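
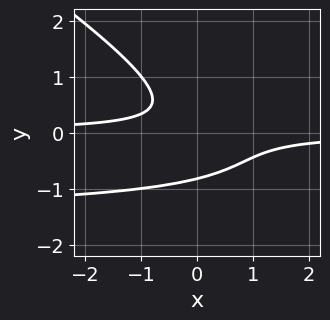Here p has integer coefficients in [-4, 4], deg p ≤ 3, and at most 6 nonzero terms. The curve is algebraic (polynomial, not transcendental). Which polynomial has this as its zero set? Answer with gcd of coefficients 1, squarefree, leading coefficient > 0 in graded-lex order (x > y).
2*x*y^2 + 3*y^3 + 3*x*y + y^2 + 1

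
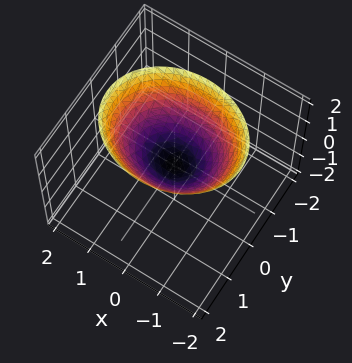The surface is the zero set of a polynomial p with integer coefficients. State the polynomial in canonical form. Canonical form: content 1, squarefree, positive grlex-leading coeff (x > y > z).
2*x^2 + 3*y^2 - 3*z

1. Degree: a paraboloid; a quadric, so deg p = 2.
2. Symmetries: it's symmetric under x → −x, forcing even powers of x; the y ↦ −y reflection is a symmetry, so y appears only in even powers.
3. Against the integer gridlines: one z-axis crossing is at z = 0; one y-axis crossing is at y = 0; one x-axis crossing is at x = 0.
4. Together with the visible shape, these determine p as stated.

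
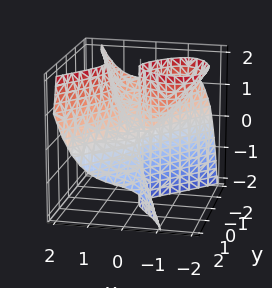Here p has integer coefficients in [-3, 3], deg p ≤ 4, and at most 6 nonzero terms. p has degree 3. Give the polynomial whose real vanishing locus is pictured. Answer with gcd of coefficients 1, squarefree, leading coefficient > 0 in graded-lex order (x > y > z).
2*x^3 + x^2*z - y^3 - 2*y^2*z - 2*x*z

1. The degree is 3 — no degree-2 surface has this shape.
2. Checking where it meets the axes: every point of the z-axis in the box is on the surface; it crosses the y-axis at the gridline y = 0; one x-axis crossing is at x = 0.
3. Solving for integer coefficients yields p as stated.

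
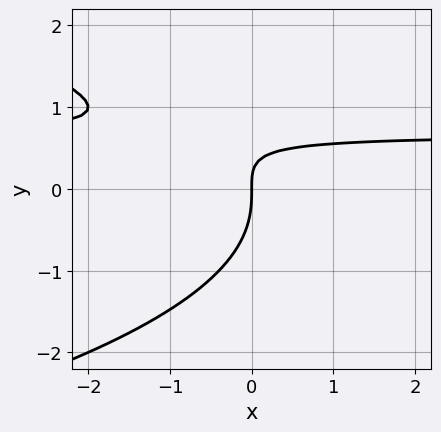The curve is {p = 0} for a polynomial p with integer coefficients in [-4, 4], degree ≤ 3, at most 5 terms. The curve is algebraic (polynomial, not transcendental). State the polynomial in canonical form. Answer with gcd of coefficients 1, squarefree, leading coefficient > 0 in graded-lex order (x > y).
2*y^3 + 3*x*y - 2*x

First, degree: a generic line meets the curve in up to 3 points, so deg p = 3.
Then, against the integer gridlines: it crosses the x-axis at the gridline x = 0; it meets the y-axis at y = 0 (among the integer gridlines).
Finally, matching integer coefficients to the picture gives p.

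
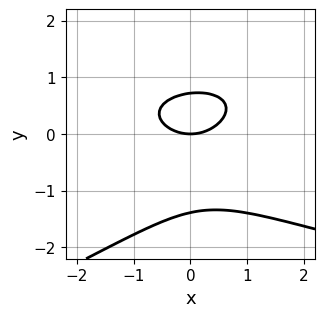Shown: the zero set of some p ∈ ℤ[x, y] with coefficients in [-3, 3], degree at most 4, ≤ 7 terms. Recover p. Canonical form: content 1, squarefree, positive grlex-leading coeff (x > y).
x*y^2 - 3*y^3 - 2*x^2 - 2*y^2 + 3*y

1. The degree is 3 — the shape is more complex than any degree-2 curve.
2. From the axis intercepts and sections: it crosses the x-axis at the gridline x = 0; one y-axis crossing is at y = 0.
3. These observations pin down the coefficients.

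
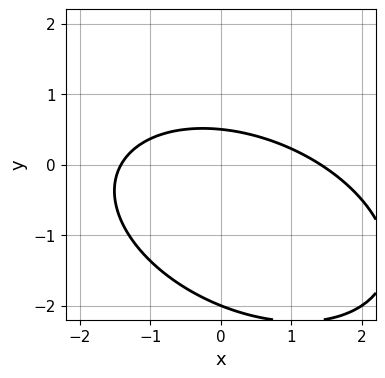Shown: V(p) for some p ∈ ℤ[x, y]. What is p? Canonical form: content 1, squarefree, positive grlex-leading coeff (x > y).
First, deg p = 2. No degree-1 curve has this shape.
Then, checking where it meets the axes: it crosses the y-axis at the gridline y = -2.
Finally, together with the visible shape, these determine p as stated.

x^2 + x*y + 2*y^2 + 3*y - 2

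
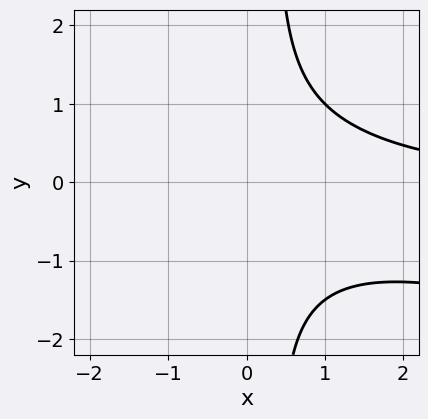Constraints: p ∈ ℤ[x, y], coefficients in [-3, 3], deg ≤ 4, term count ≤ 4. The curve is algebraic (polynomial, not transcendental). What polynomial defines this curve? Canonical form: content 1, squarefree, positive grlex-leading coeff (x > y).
x^2*y + 3*x*y^2 - y^2 - 3

(a) Degree: no degree-2 curve has this shape, so deg p = 3.
(b) Reading off the gridlines: it misses every integer gridline on the x-axis; no y-intercept at any integer in the box.
(c) Together with the visible shape, these determine p as stated.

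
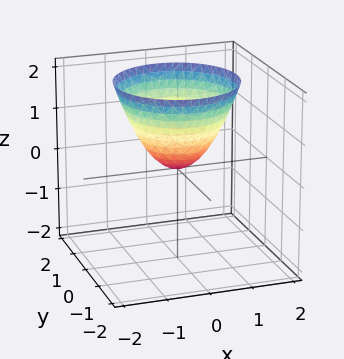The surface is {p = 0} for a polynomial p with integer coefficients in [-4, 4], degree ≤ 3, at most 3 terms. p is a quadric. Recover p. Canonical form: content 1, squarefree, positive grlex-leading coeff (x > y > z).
x^2 + y^2 - z

(a) Degree: a single bowl opening along one axis; a quadric, so deg p = 2.
(b) Symmetry: the z-axis is an axis of rotation, so x and y enter only as x² + y².
(c) Reading off the gridlines: it crosses the x-axis at the gridline x = 0; a circular section at z = 1 has radius exactly 1.
(d) Together with the visible shape, these determine p as stated.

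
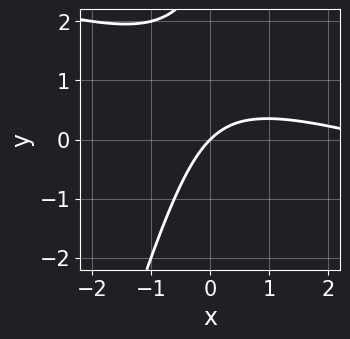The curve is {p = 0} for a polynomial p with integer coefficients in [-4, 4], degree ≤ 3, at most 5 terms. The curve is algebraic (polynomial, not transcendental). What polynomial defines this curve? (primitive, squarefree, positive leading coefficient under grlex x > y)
x^2 + 3*x*y - y^2 - 3*x + 3*y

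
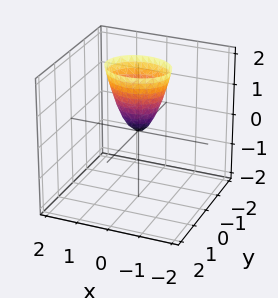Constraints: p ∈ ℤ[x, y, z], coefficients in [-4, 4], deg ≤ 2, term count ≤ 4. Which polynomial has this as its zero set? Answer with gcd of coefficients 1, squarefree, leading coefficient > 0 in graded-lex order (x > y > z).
2*x^2 + 3*y^2 - z

1. Degree: a paraboloid; a quadric, so deg p = 2.
2. Symmetries: it's symmetric under x → −x, forcing even powers of x; the y ↦ −y reflection is a symmetry, so y appears only in even powers.
3. From the axis intercepts and sections: it crosses the y-axis at the gridline y = 0; it crosses the x-axis at the gridline x = 0.
4. Putting this together gives p.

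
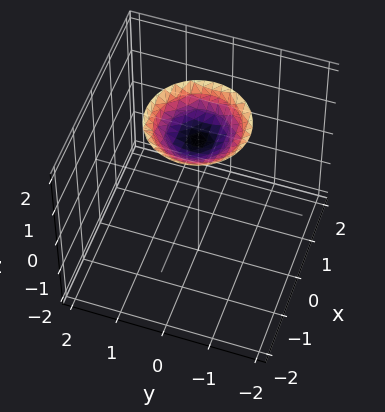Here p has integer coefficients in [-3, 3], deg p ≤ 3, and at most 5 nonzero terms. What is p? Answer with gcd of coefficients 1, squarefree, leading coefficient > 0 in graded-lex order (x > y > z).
(a) The degree is 2 — no degree-1 surface has this shape.
(b) Symmetry: every cross-section ⟂ z is a circle, so x, y appear only via x² + y².
(c) From the visible intercepts: the surface avoids every integer y-axis point in the box; a circular section at z = 2 has radius exactly 1; it misses every integer gridline on the x-axis.
(d) Matching integer coefficients to the picture gives p.

x^2 + y^2 - 2*z + 3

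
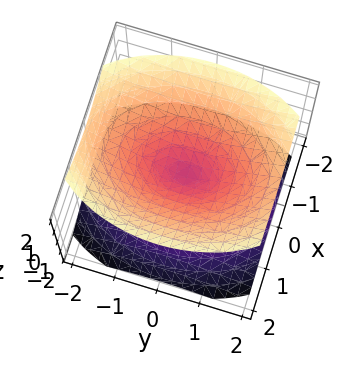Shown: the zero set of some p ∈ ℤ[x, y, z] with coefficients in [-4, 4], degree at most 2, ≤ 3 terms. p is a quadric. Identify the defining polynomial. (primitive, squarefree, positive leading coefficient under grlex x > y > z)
2*x^2 + y^2 - 2*z^2

1. There are 2 components.
2. The degree is 2 — a double cone through the origin; a quadric.
3. Symmetries: it's symmetric under z → −z, forcing even powers of z; it's symmetric under y → −y, forcing even powers of y; mirror symmetry x ↦ −x ⇒ only even powers of x.
4. Against the integer gridlines: it crosses the x-axis at the gridline x = 0; it crosses the y-axis at the gridline y = 0; it meets the z-axis at z = 0 (among the integer gridlines).
5. Fitting integer coefficients to these (and the overall shape) gives p.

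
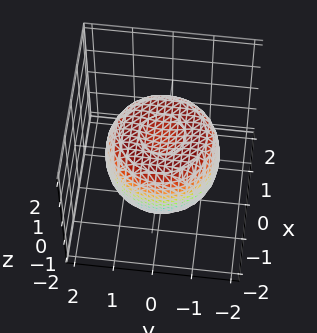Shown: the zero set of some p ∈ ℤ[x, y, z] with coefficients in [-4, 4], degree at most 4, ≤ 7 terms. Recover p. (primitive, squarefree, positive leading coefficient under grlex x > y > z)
2*x^4 + 4*x^2*y^2 + 2*y^4 - 3*x^2 - 3*y^2 + 3*z^2 - 2

1. Degree: the shape is more complex than any degree-3 surface, so deg p = 4.
2. By symmetry, every cross-section ⟂ z is a circle, so x, y appear only via x² + y².
3. Checking where it meets the axes: a circular section at z = -1 has radius between 0 and 1.
4. Together with the visible shape, these determine p as stated.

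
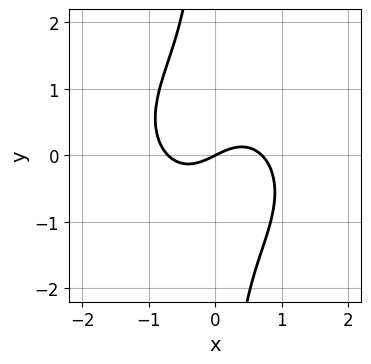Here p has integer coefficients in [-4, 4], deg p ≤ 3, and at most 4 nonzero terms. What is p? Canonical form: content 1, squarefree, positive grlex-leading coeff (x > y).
1. deg p = 3. A generic line meets the curve in up to 3 points.
2. Reading off the gridlines: it crosses the x-axis at the gridline x = 0; it crosses the y-axis at the gridline y = 0.
3. Assembling these constraints gives the stated polynomial.

2*x^3 + 2*x*y^2 - x + 2*y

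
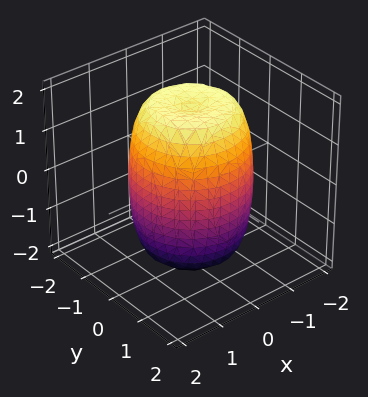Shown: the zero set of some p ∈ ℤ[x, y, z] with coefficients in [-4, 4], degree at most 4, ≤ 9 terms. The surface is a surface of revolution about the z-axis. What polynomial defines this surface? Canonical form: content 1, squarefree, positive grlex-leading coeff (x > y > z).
1. deg p = 4. No degree-3 surface has this shape.
2. Symmetries: rotational symmetry about the z-axis ⇒ p depends on x, y only through x² + y².
3. Checking where it meets the axes: a circular section at z = 1 has radius between 1 and 2.
4. Together with the visible shape, these determine p as stated.

2*x^4 + 4*x^2*y^2 + 2*y^4 - 2*x^2 - 2*y^2 + z^2 - 3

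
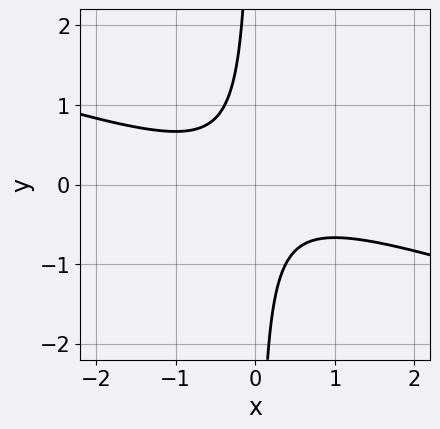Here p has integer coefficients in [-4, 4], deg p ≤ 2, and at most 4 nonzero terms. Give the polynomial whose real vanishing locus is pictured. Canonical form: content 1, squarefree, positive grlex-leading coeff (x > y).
First, degree: a generic line meets the curve in up to 2 points, so deg p = 2.
Then, from the visible intercepts: no y-intercept at any integer in the box; it misses every integer gridline on the x-axis.
Finally, together with the visible shape, these determine p as stated.

x^2 + 3*x*y + 1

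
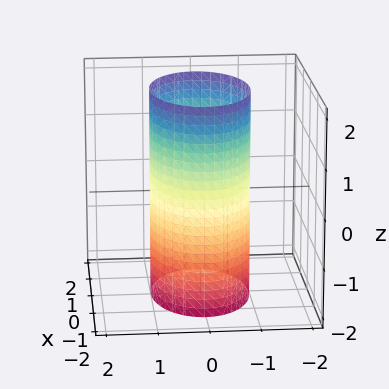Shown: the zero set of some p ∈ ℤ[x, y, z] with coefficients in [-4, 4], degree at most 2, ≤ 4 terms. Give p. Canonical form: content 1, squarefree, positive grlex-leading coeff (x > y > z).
(a) The degree is 2 — constant cross-section along one axis; a quadric.
(b) Symmetries: the z ↦ −z reflection is a symmetry, so z appears only in even powers; it's symmetric under y → −y, forcing even powers of y; the x ↦ −x reflection is a symmetry, so x appears only in even powers.
(c) Reading off the gridlines: the surface avoids every integer z-axis point in the box; among the integer gridlines, it crosses the y-axis at y ∈ {-1, 1}.
(d) The integer polynomial consistent with all of this is the stated p.

x^2 + 2*y^2 - 2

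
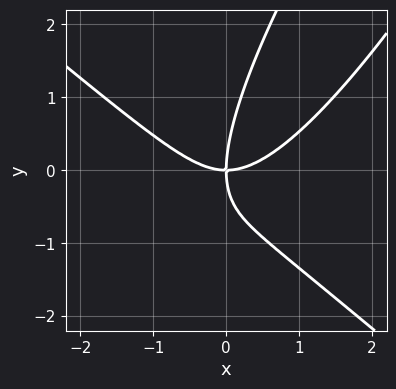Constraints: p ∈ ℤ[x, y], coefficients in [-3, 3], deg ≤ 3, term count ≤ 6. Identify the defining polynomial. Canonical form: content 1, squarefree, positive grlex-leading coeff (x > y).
The degree is 3 — the shape is more complex than any degree-2 curve.
Checking where it meets the axes: it crosses the x-axis at the gridline x = 0; one y-axis crossing is at y = 0.
These observations pin down the coefficients.

2*x^3 - 2*x*y^2 + y^3 - 3*x*y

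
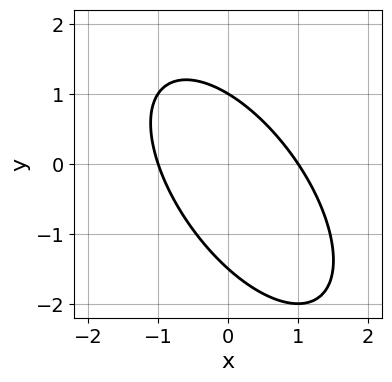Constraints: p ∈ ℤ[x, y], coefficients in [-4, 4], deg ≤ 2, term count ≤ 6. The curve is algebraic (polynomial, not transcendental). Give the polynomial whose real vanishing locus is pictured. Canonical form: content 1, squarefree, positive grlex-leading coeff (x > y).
(a) deg p = 2. No degree-1 curve has this shape.
(b) Observable constraints: one y-axis crossing is at y = 1; the x-axis gridline crossings are at x ∈ {-1, 1}.
(c) These observations pin down the coefficients.

3*x^2 + 3*x*y + 2*y^2 + y - 3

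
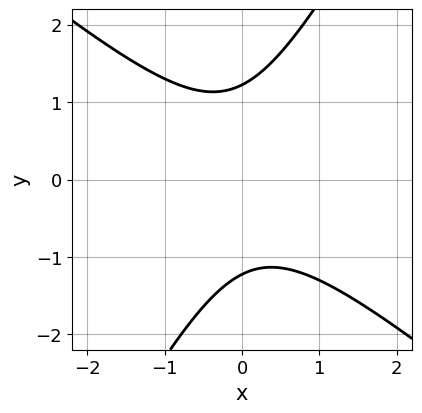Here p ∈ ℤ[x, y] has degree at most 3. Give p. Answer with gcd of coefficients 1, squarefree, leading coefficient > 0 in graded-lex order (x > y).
3*x^2 + 2*x*y - 2*y^2 + 3

1. Degree: no degree-1 curve has this shape, so deg p = 2.
2. Observable constraints: the curve avoids every integer x-axis point in the box.
3. Together with the visible shape, these determine p as stated.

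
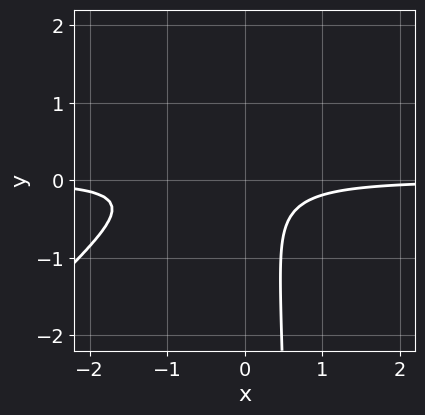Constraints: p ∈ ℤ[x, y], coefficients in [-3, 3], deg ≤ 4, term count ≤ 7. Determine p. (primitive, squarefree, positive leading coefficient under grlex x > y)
3*x^2*y - 3*x*y^2 + 2*x*y + 2*y^2 + 1

First, degree: no degree-2 curve has this shape, so deg p = 3.
Then, from the axis intercepts and sections: the curve avoids every integer x-axis point in the box; no y-intercept at any integer in the box.
Finally, these observations pin down the coefficients.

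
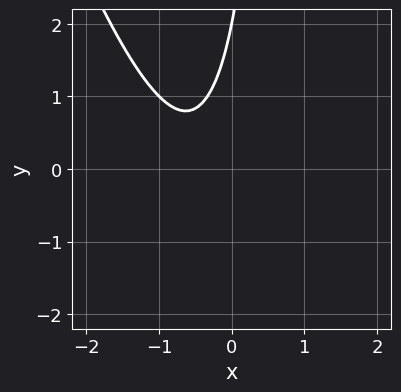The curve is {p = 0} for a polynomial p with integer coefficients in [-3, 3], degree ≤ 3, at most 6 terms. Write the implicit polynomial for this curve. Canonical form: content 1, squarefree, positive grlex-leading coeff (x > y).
3*x^2 + x*y + 3*x - y + 2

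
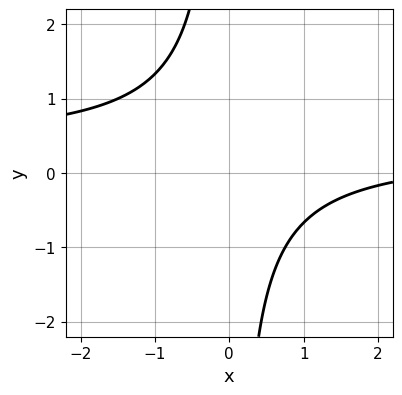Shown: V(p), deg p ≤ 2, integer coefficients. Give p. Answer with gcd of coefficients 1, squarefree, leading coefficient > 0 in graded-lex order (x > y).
1. Degree: a generic line meets the curve in up to 2 points, so deg p = 2.
2. From the visible intercepts: no y-intercept at any integer in the box; it misses every integer gridline on the x-axis.
3. Assembling these constraints gives the stated polynomial.

3*x*y - x + 3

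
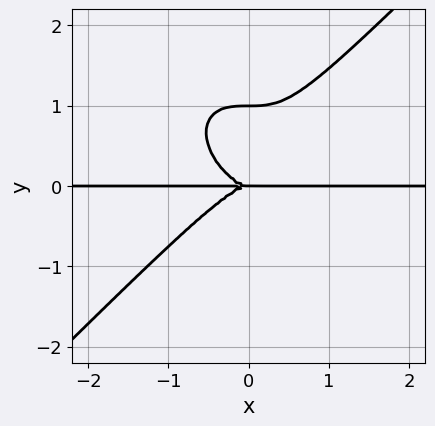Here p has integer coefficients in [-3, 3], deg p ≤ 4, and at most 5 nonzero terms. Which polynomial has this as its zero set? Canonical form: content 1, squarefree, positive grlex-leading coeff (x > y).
x^3*y - y^4 + y^3

1. The degree is 4 — no degree-3 curve has this shape.
2. Reading off the gridlines: among the integer gridlines, it crosses the y-axis at y ∈ {0, 1}; the visible x-axis segment lies entirely on the curve.
3. The integer polynomial consistent with all of this is the stated p.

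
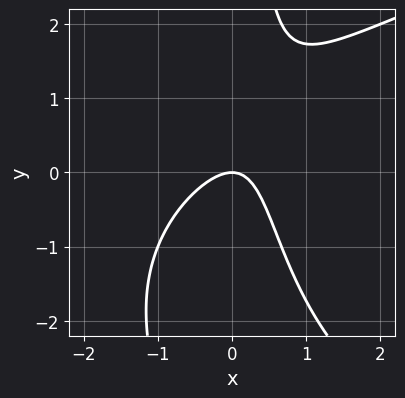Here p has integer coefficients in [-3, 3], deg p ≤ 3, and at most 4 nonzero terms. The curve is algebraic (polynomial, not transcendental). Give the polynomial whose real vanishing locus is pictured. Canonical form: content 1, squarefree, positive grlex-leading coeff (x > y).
Degree: the shape is more complex than any degree-2 curve, so deg p = 3.
Observable constraints: one y-axis crossing is at y = 0; it meets the x-axis at x = 0 (among the integer gridlines).
Putting this together gives p.

x*y^2 - 3*x^2 + 2*x*y - 2*y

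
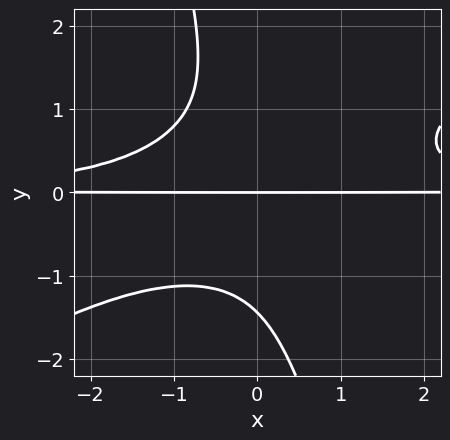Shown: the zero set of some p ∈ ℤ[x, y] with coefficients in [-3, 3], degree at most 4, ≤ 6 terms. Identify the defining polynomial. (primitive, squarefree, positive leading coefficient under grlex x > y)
First, the degree is 4 — the shape is more complex than any degree-3 curve.
Then, observable constraints: it meets the y-axis at y = 0 (among the integer gridlines); every point of the x-axis in the box is on the curve.
Finally, solving for integer coefficients yields p as stated.

2*x^2*y^2 - 3*x*y^3 - y^4 - 3*y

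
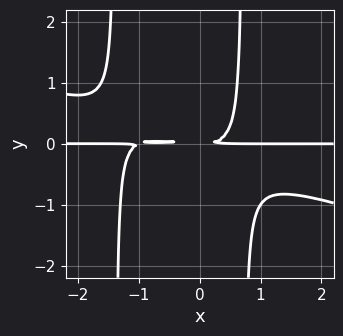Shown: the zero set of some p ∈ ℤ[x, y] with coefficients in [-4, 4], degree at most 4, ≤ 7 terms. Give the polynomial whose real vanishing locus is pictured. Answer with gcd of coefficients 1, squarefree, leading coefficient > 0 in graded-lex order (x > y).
x^3*y + 3*x^2*y^2 + x^2*y + 2*x*y^2 - 3*y^2

The degree is 4 — no degree-3 curve has this shape.
From the visible intercepts: the visible x-axis segment lies entirely on the curve.
Matching integer coefficients to the picture gives p.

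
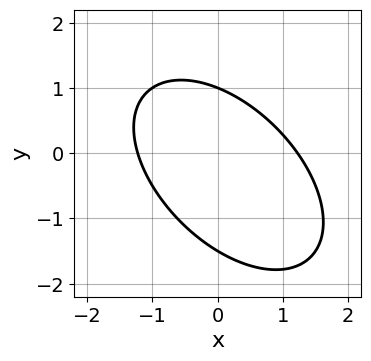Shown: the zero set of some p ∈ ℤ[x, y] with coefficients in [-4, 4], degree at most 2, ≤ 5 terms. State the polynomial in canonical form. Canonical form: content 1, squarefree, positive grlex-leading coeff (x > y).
2*x^2 + 2*x*y + 2*y^2 + y - 3

Degree: a generic line meets the curve in up to 2 points, so deg p = 2.
From the visible intercepts: it meets the y-axis at y = 1 (among the integer gridlines).
Fitting integer coefficients to these (and the overall shape) gives p.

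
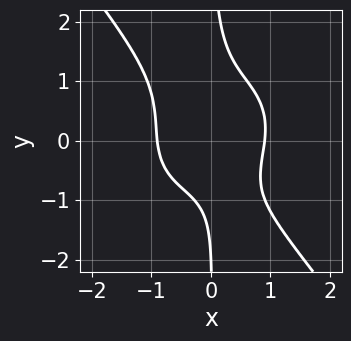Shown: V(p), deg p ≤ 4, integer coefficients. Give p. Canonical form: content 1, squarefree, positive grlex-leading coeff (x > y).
1. Degree: no degree-3 curve has this shape, so deg p = 4.
2. From the visible intercepts: it meets the y-axis at y = -2 (among the integer gridlines).
3. Solving for integer coefficients yields p as stated.

3*x^4 + 2*x^2*y^2 + 3*x*y^3 - y - 2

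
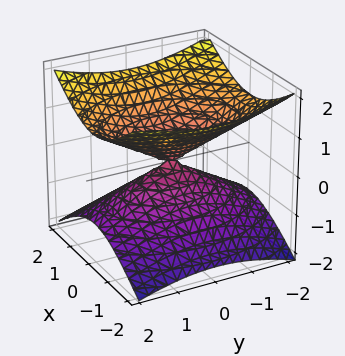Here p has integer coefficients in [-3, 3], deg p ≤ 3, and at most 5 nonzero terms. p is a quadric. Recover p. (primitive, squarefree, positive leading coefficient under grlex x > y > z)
2*x^2 + y^2 - 3*z^2

1. The degree is 2 — a double cone through the origin; a quadric.
2. Symmetries: it's symmetric under z → −z, forcing even powers of z; the x ↦ −x reflection is a symmetry, so x appears only in even powers; it's symmetric under y → −y, forcing even powers of y.
3. Against the integer gridlines: one z-axis crossing is at z = 0; one y-axis crossing is at y = 0.
4. The integer polynomial consistent with all of this is the stated p.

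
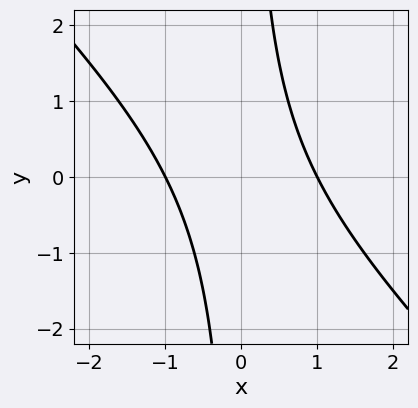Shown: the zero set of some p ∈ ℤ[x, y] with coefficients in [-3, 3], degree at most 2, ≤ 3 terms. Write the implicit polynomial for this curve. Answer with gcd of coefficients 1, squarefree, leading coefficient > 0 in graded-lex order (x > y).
1. The degree is 2 — no degree-1 curve has this shape.
2. Checking where it meets the axes: the x-axis gridline crossings are at x ∈ {-1, 1}; the curve avoids every integer y-axis point in the box.
3. Assembling these constraints gives the stated polynomial.

x^2 + x*y - 1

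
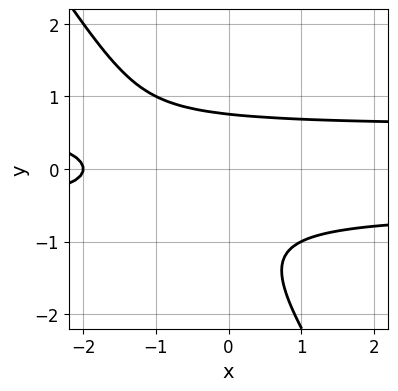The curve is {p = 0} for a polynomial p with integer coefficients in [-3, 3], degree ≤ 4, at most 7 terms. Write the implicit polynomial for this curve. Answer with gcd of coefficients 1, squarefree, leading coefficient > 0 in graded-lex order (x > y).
(a) The degree is 3 — the shape is more complex than any degree-2 curve.
(b) Reading off the gridlines: it crosses the x-axis at the gridline x = -2.
(c) Putting this together gives p.

3*x*y^2 + 2*y^3 + 2*y^2 - x - 2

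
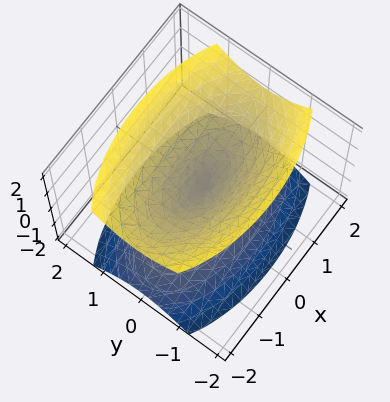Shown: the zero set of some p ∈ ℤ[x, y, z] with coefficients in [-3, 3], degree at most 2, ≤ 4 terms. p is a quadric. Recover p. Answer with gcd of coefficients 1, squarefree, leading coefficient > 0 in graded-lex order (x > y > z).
x^2 + 3*y^2 - 2*z^2

1. I count 2 distinct pieces.
2. Degree: two nappes meeting at a single point; a quadric, so deg p = 2.
3. Symmetries: it's symmetric under z → −z, forcing even powers of z; the y ↦ −y reflection is a symmetry, so y appears only in even powers; mirror symmetry x ↦ −x ⇒ only even powers of x.
4. Checking where it meets the axes: it meets the y-axis at y = 0 (among the integer gridlines); one x-axis crossing is at x = 0; it meets the z-axis at z = 0 (among the integer gridlines).
5. Matching integer coefficients to the picture gives p.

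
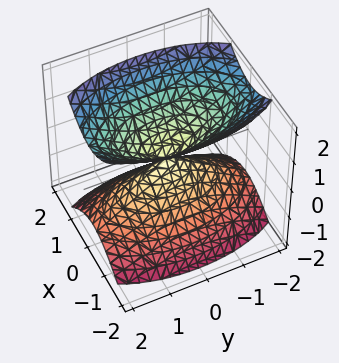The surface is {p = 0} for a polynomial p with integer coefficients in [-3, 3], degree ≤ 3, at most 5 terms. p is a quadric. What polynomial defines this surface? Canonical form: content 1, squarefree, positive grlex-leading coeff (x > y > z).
3*x^2 + y^2 - 2*z^2

First, I count 2 distinct pieces. They look like related sheets of one shape, so recover p as a whole.
Next, degree: two nappes meeting at a single point; a quadric, so deg p = 2.
Next, symmetries: the x ↦ −x reflection is a symmetry, so x appears only in even powers; mirror symmetry z ↦ −z ⇒ only even powers of z; mirror symmetry y ↦ −y ⇒ only even powers of y.
Next, checking where it meets the axes: one x-axis crossing is at x = 0; it meets the y-axis at y = 0 (among the integer gridlines); it crosses the z-axis at the gridline z = 0.
Finally, assembling these constraints gives the stated polynomial.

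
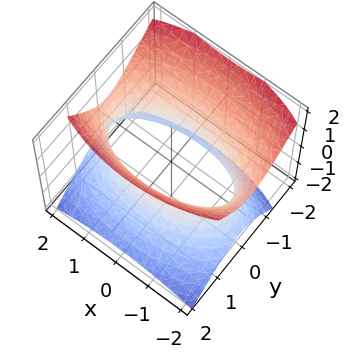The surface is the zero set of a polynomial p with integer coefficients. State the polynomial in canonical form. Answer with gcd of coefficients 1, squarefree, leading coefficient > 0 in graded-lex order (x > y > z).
x^2 + 3*y^2 + y*z - 2*z^2 - 3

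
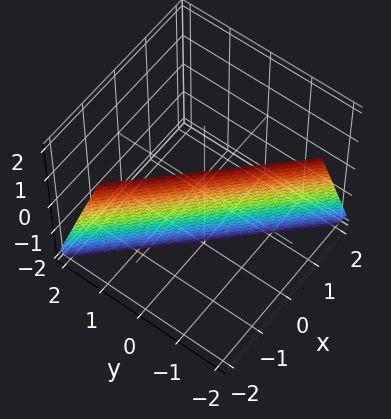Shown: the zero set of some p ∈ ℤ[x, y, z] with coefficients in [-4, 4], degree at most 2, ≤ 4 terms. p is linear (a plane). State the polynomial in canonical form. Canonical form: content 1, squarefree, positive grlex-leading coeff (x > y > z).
(a) Degree: the surface is flat (a plane), so deg p = 1.
(b) From the visible intercepts: one z-axis crossing is at z = -2.
(c) The integer polynomial consistent with all of this is the stated p.

3*x + 3*y + z + 2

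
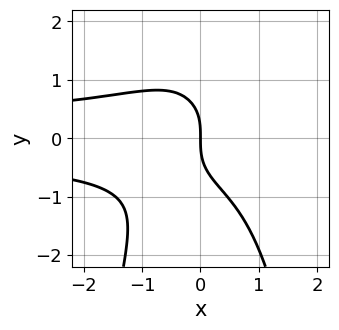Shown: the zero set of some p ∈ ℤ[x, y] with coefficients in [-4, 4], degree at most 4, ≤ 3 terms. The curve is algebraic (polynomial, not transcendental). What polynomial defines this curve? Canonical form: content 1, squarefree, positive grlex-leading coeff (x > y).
3*x^2*y^2 + 2*y^3 + 3*x

1. deg p = 4. The shape is more complex than any degree-3 curve.
2. Observable constraints: one x-axis crossing is at x = 0; one y-axis crossing is at y = 0.
3. Putting this together gives p.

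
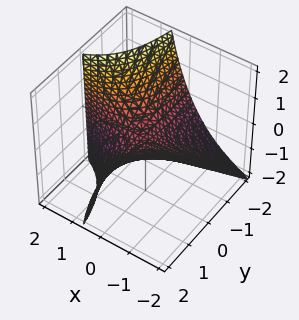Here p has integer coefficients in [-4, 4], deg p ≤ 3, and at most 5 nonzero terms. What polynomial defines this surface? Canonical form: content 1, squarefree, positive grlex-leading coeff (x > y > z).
2*x*y - x*z + 2*z

deg p = 2. No degree-1 surface has this shape.
Checking where it meets the axes: every point of the y-axis in the box is on the surface; the visible x-axis segment lies entirely on the surface.
The integer polynomial consistent with all of this is the stated p.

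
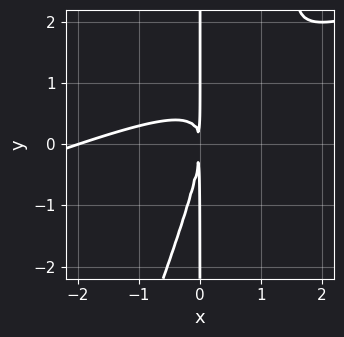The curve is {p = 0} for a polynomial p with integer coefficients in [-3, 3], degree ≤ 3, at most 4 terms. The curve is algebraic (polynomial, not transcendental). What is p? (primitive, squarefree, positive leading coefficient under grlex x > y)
x^3 - 3*x^2*y + x*y^2 + 2*x^2

(a) deg p = 3.
(b) From the visible intercepts: it meets the x-axis at x = -2 (among the integer gridlines); every point of the y-axis in the box is on the curve.
(c) Solving for integer coefficients yields p as stated.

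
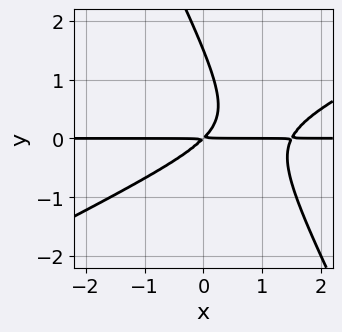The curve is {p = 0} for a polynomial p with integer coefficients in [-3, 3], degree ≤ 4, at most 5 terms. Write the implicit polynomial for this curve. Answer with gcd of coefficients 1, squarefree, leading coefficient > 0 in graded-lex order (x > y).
First, the degree is 3 — no degree-2 curve has this shape.
Next, reading off the gridlines: every point of the x-axis in the box is on the curve.
Finally, solving for integer coefficients yields p as stated.

2*x^2*y - 3*x*y^2 - 2*y^3 - 3*x*y + 3*y^2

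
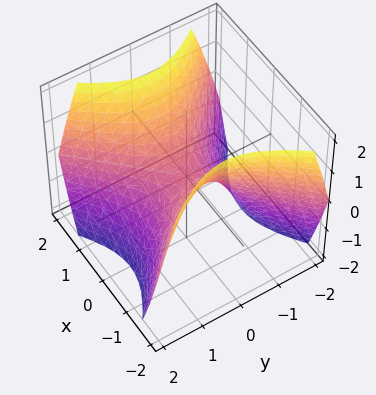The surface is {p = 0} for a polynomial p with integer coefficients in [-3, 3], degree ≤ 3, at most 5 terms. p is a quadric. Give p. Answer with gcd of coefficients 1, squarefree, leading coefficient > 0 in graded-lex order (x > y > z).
x^2 - y^2 - z

1. deg p = 2. A saddle surface; a quadric.
2. Symmetries: the y ↦ −y reflection is a symmetry, so y appears only in even powers; the x ↦ −x reflection is a symmetry, so x appears only in even powers.
3. Observable constraints: one y-axis crossing is at y = 0; one z-axis crossing is at z = 0; it crosses the x-axis at the gridline x = 0.
4. Assembling these constraints gives the stated polynomial.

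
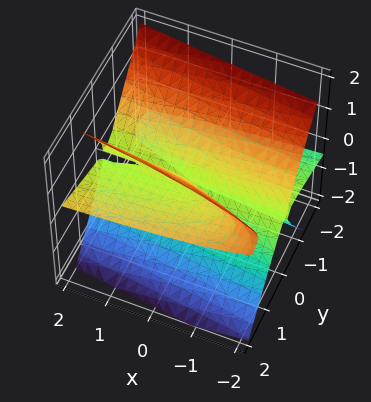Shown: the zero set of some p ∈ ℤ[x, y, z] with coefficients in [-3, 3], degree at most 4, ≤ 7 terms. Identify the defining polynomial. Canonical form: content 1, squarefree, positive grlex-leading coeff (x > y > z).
I count 2 distinct pieces. Treating them together as one polynomial.
The degree is 3 — a generic line meets the surface in up to 3 points.
From the visible intercepts: the visible x-axis segment lies entirely on the surface; one z-axis crossing is at z = 0.
Assembling these constraints gives the stated polynomial.

x*y*z - y^3 + 3*y^2*z + y*z^2 - 2*z^3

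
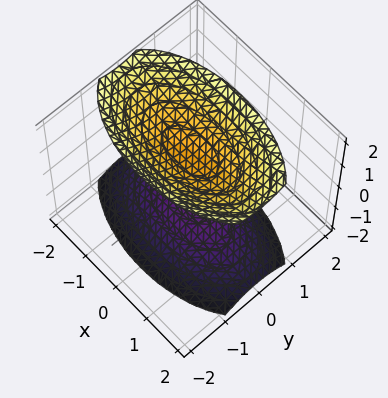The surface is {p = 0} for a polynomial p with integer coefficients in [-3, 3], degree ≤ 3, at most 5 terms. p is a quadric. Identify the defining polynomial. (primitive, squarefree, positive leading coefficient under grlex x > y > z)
x^2 + 3*y^2 - 2*z^2 + 3

(a) There are 2 components.
(b) deg p = 2.
(c) Symmetries: the x ↦ −x reflection is a symmetry, so x appears only in even powers; it's symmetric under y → −y, forcing even powers of y; it's symmetric under z → −z, forcing even powers of z.
(d) Reading off the gridlines: it misses every integer gridline on the y-axis; it misses every integer gridline on the x-axis.
(e) Assembling these constraints gives the stated polynomial.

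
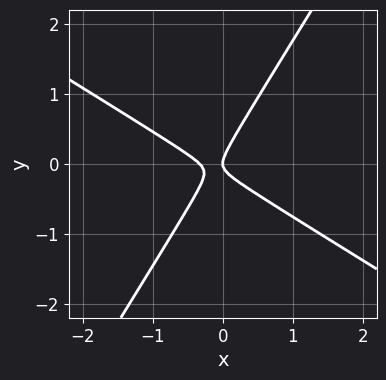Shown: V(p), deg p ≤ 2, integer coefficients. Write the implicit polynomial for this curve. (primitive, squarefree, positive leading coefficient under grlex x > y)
3*x^2 + 3*x*y - 3*y^2 + x

(a) Degree: the shape is more complex than any degree-1 curve, so deg p = 2.
(b) From the visible intercepts: it meets the y-axis at y = 0 (among the integer gridlines); one x-axis crossing is at x = 0.
(c) Matching integer coefficients to the picture gives p.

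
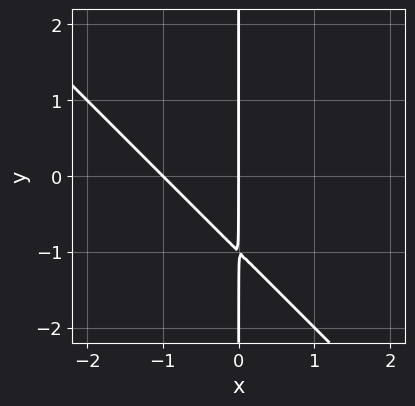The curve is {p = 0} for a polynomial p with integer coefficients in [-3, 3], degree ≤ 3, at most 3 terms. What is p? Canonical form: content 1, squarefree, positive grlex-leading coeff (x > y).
x^2 + x*y + x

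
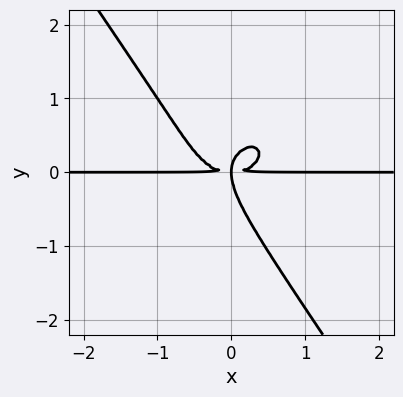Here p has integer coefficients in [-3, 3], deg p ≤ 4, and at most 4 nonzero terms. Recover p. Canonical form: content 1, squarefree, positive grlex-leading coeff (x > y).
The degree is 4 — a generic line meets the curve in up to 4 points.
Reading off the gridlines: every point of the x-axis in the box is on the curve.
Putting this together gives p.

x^3*y + x*y^3 + y^4 - x*y^2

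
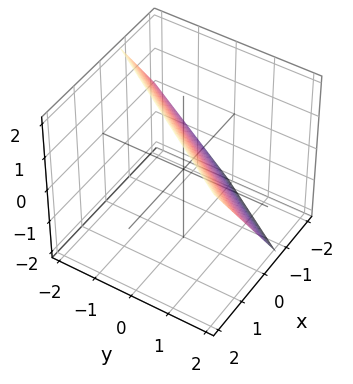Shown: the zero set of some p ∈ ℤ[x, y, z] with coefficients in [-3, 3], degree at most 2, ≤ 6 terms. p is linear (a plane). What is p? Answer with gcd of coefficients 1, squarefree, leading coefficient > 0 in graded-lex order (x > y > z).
3*x - 2*y - 2*z + 2

The degree is 1 — the surface is flat (a plane).
Checking where it meets the axes: it crosses the z-axis at the gridline z = 1; it meets the y-axis at y = 1 (among the integer gridlines).
The integer polynomial consistent with all of this is the stated p.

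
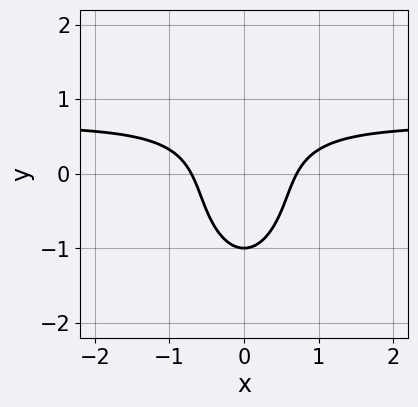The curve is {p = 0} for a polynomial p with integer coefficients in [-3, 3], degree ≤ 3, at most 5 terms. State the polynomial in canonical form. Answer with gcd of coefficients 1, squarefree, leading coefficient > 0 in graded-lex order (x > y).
3*x^2*y + y^3 - 2*x^2 + 1

Degree: no degree-2 curve has this shape, so deg p = 3.
Symmetries: it's symmetric under x → −x, forcing even powers of x.
From the axis intercepts and sections: one y-axis crossing is at y = -1.
Putting this together gives p.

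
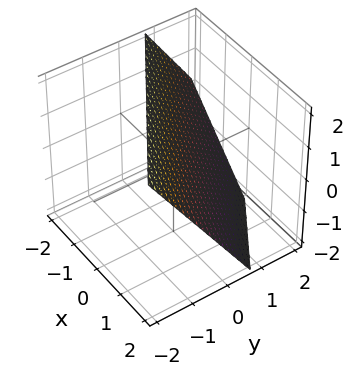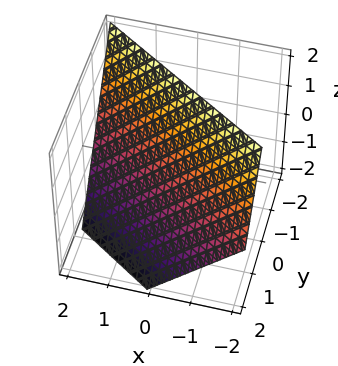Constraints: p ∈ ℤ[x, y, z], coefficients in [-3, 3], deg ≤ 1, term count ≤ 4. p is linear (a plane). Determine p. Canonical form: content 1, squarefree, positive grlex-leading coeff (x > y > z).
2*x + 3*y + 2*z - 2

1. The degree is 1 — the surface is flat (a plane).
2. From the visible intercepts: it meets the z-axis at z = 1 (among the integer gridlines); one x-axis crossing is at x = 1.
3. Together with the visible shape, these determine p as stated.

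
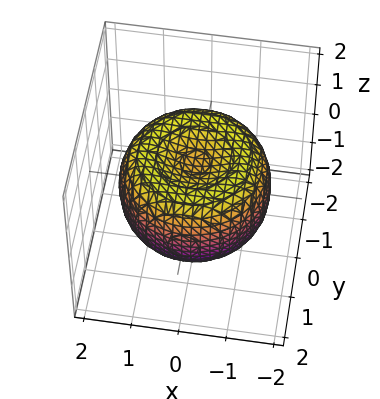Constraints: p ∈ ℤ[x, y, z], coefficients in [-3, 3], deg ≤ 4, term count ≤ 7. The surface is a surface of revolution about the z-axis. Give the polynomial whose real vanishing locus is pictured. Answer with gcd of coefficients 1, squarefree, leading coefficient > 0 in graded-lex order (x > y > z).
x^4 + 2*x^2*y^2 + y^4 - 2*x^2 - 2*y^2 + 2*z^2 - 1

First, deg p = 4. The shape is more complex than any degree-3 surface.
Next, symmetries: the surface is invariant under rotation about z: p = q(x² + y², z).
Then, checking where it meets the axes: a circular section at z = 1 has radius exactly 1.
Finally, the integer polynomial consistent with all of this is the stated p.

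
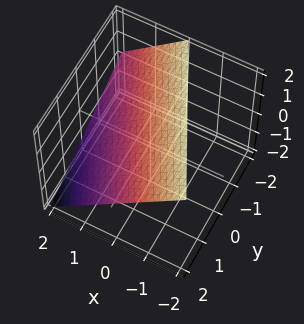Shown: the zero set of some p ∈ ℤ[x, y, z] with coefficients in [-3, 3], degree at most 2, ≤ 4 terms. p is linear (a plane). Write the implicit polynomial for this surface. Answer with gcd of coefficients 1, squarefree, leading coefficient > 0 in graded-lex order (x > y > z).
First, the degree is 1 — every cross-section is a straight line — this is a plane.
Next, against the integer gridlines: one y-axis crossing is at y = 2; one x-axis crossing is at x = 1; it meets the z-axis at z = 1 (among the integer gridlines).
Finally, assembling these constraints gives the stated polynomial.

2*x + y + 2*z - 2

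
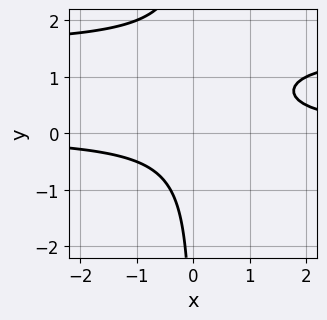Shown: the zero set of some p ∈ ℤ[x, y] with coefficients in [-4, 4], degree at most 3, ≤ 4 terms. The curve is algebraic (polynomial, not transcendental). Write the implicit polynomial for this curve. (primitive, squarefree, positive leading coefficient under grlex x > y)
First, deg p = 3. A generic line meets the curve in up to 3 points.
Then, observable constraints: it misses every integer gridline on the x-axis; it misses every integer gridline on the y-axis.
Finally, putting this together gives p.

2*x*y^2 - 3*x*y + 2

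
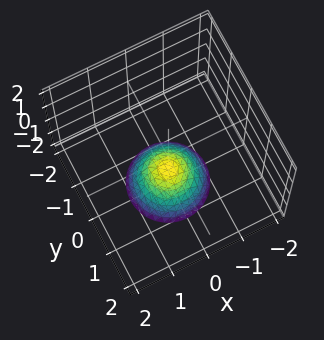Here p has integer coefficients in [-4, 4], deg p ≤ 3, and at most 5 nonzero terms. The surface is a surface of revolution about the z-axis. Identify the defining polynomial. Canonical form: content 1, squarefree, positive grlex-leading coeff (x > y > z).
x^2 + y^2 + z + 1

deg p = 2. A generic line meets the surface in up to 2 points.
Symmetries: rotational symmetry about the z-axis ⇒ p depends on x, y only through x² + y².
Checking where it meets the axes: no x-intercept at any integer in the box; a circular section at z = -2 has radius exactly 1.
Fitting integer coefficients to these (and the overall shape) gives p. Check: (0, 0, -1) on the z-axis lies on the surface, and p(0, 0, -1) = 0. ✓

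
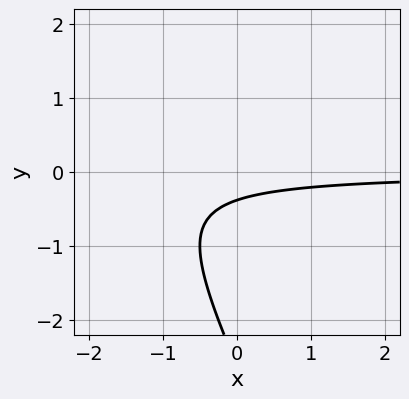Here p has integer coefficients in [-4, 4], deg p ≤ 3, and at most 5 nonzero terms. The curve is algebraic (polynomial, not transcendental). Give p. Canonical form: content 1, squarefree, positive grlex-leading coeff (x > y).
First, the degree is 2 — no degree-1 curve has this shape.
Then, from the visible intercepts: it misses every integer gridline on the x-axis.
Finally, together with the visible shape, these determine p as stated.

2*x*y + y^2 + 3*y + 1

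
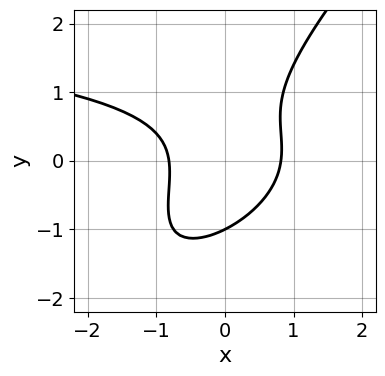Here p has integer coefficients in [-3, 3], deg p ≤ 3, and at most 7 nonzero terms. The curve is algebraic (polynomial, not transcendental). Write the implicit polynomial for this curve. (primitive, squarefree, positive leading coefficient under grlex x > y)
x^2*y - 3*x*y^2 + 2*y^3 - 3*x^2 + 2

(a) Degree: the shape is more complex than any degree-2 curve, so deg p = 3.
(b) From the visible intercepts: it crosses the y-axis at the gridline y = -1.
(c) Together with the visible shape, these determine p as stated.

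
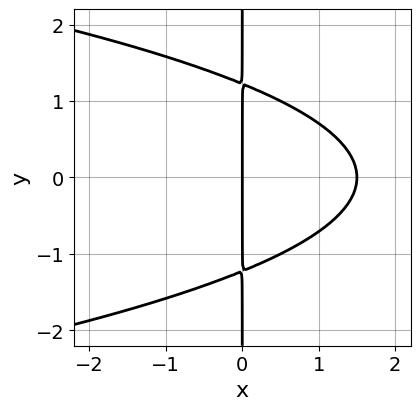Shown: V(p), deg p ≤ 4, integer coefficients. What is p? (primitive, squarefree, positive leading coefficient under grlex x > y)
1. Degree: the shape is more complex than any degree-2 curve, so deg p = 3.
2. Symmetries: the y ↦ −y reflection is a symmetry, so y appears only in even powers.
3. Reading off the gridlines: it crosses the x-axis at the gridline x = 0; the visible y-axis segment lies entirely on the curve.
4. Matching integer coefficients to the picture gives p.

2*x*y^2 + 2*x^2 - 3*x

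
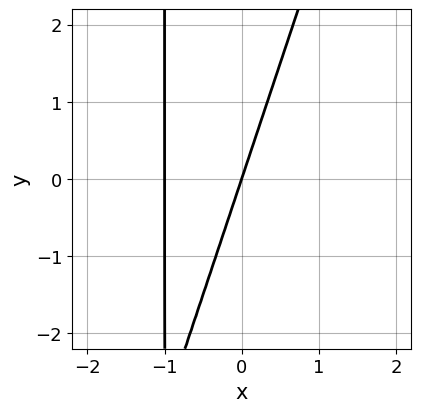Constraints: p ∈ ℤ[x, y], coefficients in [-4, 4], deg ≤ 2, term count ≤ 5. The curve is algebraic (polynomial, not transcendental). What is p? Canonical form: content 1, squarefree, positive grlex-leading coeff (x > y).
(a) Degree: the shape is more complex than any degree-1 curve, so deg p = 2.
(b) From the axis intercepts and sections: it crosses the y-axis at the gridline y = 0; the x-axis gridline crossings are at x ∈ {-1, 0}.
(c) Together with the visible shape, these determine p as stated.

3*x^2 - x*y + 3*x - y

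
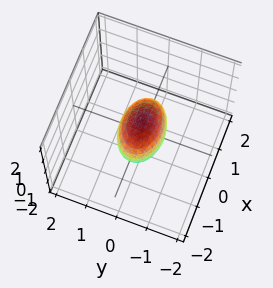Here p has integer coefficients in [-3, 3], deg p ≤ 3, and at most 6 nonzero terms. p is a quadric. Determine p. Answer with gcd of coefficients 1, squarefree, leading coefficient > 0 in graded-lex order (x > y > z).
(a) deg p = 2. A closed, bounded, convex surface; a quadric.
(b) Symmetries: it's symmetric under x → −x, forcing even powers of x; the z ↦ −z reflection is a symmetry, so z appears only in even powers; the y ↦ −y reflection is a symmetry, so y appears only in even powers.
(c) Observable constraints: the z-axis gridline crossings are at z ∈ {-1, 1}; among the integer gridlines, it crosses the x-axis at x ∈ {-1, 1}.
(d) Matching integer coefficients to the picture gives p.

x^2 + 2*y^2 + z^2 - 1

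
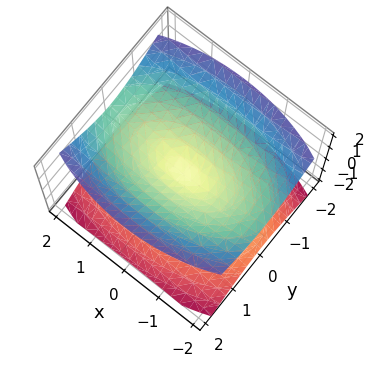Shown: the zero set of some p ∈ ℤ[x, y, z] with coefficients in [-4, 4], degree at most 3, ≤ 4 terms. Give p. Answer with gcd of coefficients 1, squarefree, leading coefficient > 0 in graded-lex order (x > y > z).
x^2 + 3*y^2 - 3*z^2

There are 2 components.
Degree: two nappes meeting at a single point; a quadric, so deg p = 2.
Symmetries: it's symmetric under y → −y, forcing even powers of y; it's symmetric under z → −z, forcing even powers of z; it's symmetric under x → −x, forcing even powers of x.
Observable constraints: one x-axis crossing is at x = 0; it meets the z-axis at z = 0 (among the integer gridlines).
These observations pin down the coefficients.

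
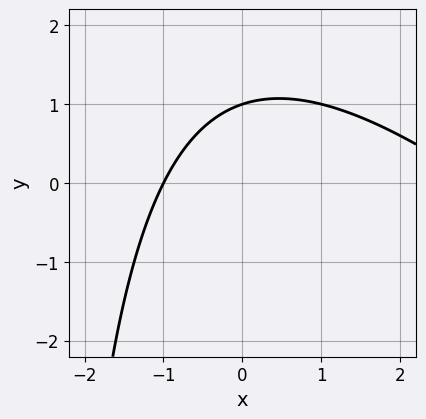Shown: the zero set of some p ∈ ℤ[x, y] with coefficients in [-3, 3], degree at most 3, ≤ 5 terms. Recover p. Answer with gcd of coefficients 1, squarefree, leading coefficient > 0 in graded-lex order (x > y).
First, degree: the shape is more complex than any degree-1 curve, so deg p = 2.
Next, against the integer gridlines: it crosses the x-axis at the gridline x = -1; it meets the y-axis at y = 1 (among the integer gridlines).
Finally, together with the visible shape, these determine p as stated.

x^2 + x*y - 2*x + 3*y - 3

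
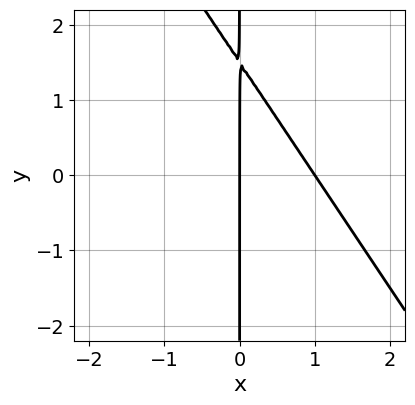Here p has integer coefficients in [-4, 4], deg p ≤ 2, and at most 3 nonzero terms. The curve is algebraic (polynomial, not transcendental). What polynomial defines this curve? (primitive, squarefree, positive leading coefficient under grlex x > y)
3*x^2 + 2*x*y - 3*x

First, the degree is 2 — the shape is more complex than any degree-1 curve.
Then, reading off the gridlines: the visible y-axis segment lies entirely on the curve; the x-axis gridline crossings are at x ∈ {0, 1}.
Finally, assembling these constraints gives the stated polynomial.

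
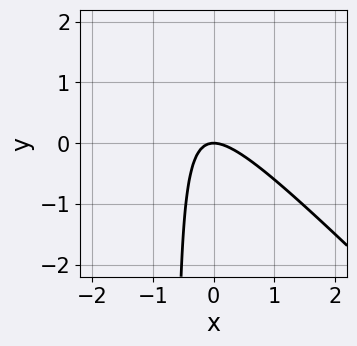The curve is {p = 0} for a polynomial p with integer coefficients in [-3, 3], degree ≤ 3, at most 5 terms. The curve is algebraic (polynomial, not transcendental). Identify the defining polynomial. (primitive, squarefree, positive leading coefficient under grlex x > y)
3*x^2 + 3*x*y + 2*y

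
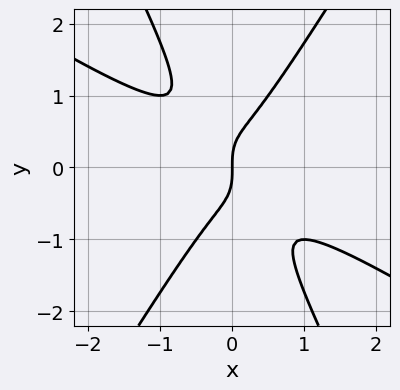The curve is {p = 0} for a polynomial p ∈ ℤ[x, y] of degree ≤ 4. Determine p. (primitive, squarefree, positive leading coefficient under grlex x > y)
1. The degree is 3 — the shape is more complex than any degree-2 curve.
2. Against the integer gridlines: it crosses the y-axis at the gridline y = 0; one x-axis crossing is at x = 0.
3. These observations pin down the coefficients.

2*x^3 + 3*x^2*y - x*y^2 - y^3 + x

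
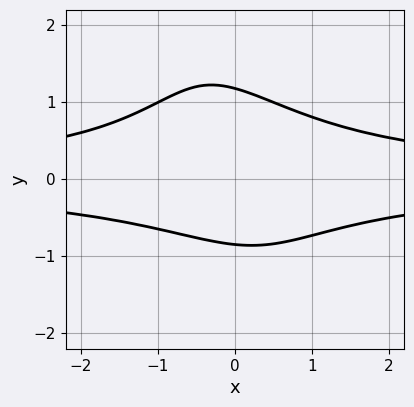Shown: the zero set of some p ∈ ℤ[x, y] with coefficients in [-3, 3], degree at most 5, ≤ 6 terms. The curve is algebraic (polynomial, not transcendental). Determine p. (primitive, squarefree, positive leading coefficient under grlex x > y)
2*x^2*y^2 + x*y^3 + 3*y^2 - y - 3

(a) deg p = 4. The shape is more complex than any degree-3 curve.
(b) Observable constraints: it misses every integer gridline on the x-axis.
(c) Putting this together gives p.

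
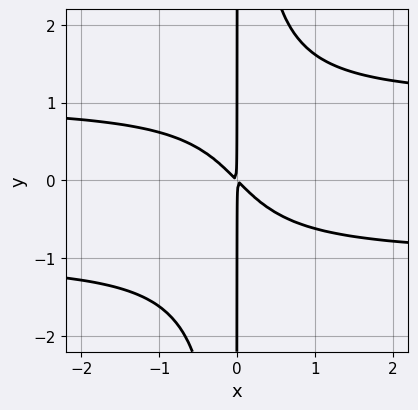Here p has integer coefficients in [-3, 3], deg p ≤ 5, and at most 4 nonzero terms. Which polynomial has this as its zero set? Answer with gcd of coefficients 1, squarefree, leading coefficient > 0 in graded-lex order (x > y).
x^2*y^2 - x^2 - x*y

The degree is 4 — no degree-3 curve has this shape.
From the visible intercepts: the visible y-axis segment lies entirely on the curve.
Assembling these constraints gives the stated polynomial.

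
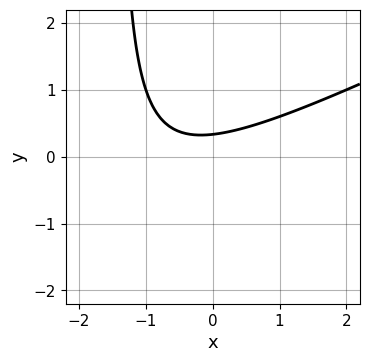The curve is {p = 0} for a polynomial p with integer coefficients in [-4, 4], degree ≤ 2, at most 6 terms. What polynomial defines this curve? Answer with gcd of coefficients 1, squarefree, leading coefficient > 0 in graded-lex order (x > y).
x^2 - 2*x*y + x - 3*y + 1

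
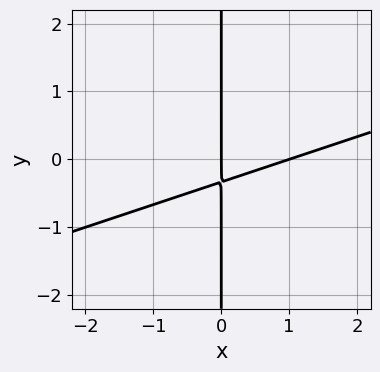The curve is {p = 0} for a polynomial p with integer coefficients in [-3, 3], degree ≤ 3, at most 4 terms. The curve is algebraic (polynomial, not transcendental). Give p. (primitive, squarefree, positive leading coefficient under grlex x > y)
deg p = 2.
Checking where it meets the axes: every point of the y-axis in the box is on the curve; among the integer gridlines, it crosses the x-axis at x ∈ {0, 1}.
Assembling these constraints gives the stated polynomial.

x^2 - 3*x*y - x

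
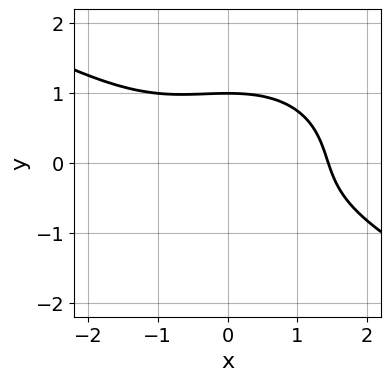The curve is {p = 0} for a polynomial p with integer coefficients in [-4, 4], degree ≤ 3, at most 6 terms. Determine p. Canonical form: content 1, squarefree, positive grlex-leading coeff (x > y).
The degree is 3 — a generic line meets the curve in up to 3 points.
From the axis intercepts and sections: it crosses the y-axis at the gridline y = 1.
The integer polynomial consistent with all of this is the stated p.

x^3 + x^2*y + 3*y^3 - 3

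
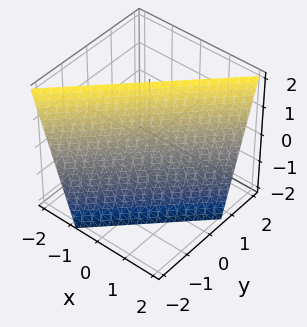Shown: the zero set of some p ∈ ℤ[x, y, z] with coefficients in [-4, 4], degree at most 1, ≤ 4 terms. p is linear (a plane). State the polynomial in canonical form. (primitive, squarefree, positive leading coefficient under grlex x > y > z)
3*x - 3*y + z - 2

1. deg p = 1. Every cross-section is a straight line — this is a plane.
2. From the axis intercepts and sections: it crosses the z-axis at the gridline z = 2.
3. Solving for integer coefficients yields p as stated.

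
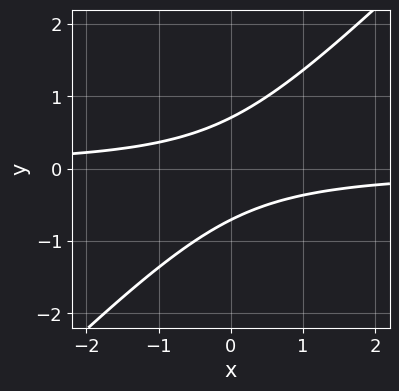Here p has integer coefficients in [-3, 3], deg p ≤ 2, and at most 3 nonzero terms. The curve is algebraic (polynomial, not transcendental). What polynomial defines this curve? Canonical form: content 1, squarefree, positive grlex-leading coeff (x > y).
2*x*y - 2*y^2 + 1

First, deg p = 2. The shape is more complex than any degree-1 curve.
Next, from the visible intercepts: no x-intercept at any integer in the box.
Finally, together with the visible shape, these determine p as stated.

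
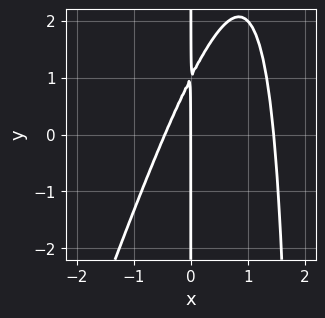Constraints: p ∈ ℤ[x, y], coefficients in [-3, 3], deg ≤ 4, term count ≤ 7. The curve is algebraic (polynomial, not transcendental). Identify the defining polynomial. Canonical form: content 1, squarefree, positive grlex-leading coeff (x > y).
deg p = 3. No degree-2 curve has this shape.
Reading off the gridlines: the visible y-axis segment lies entirely on the curve; it meets the x-axis at x = 0 (among the integer gridlines).
The integer polynomial consistent with all of this is the stated p.

3*x^3 - x^2*y - 3*x^2 + 2*x*y - 2*x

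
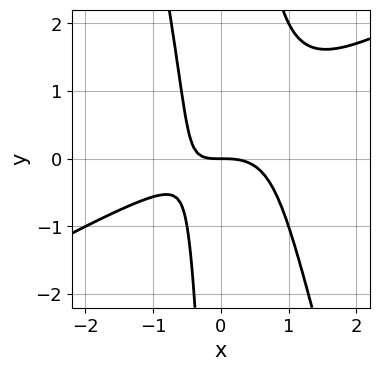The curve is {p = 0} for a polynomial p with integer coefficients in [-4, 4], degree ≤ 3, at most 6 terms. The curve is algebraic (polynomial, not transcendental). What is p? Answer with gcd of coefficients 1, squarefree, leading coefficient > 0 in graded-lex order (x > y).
2*x^3 - 3*x^2*y - x*y^2 + 2*x*y + 2*y

The degree is 3 — the shape is more complex than any degree-2 curve.
Reading off the gridlines: one y-axis crossing is at y = 0; it meets the x-axis at x = 0 (among the integer gridlines).
Putting this together gives p.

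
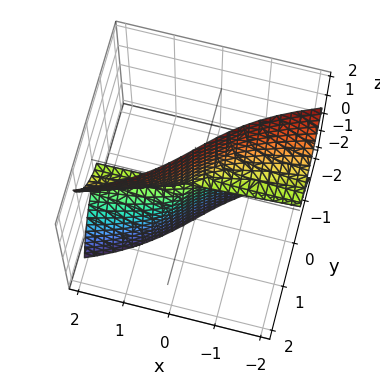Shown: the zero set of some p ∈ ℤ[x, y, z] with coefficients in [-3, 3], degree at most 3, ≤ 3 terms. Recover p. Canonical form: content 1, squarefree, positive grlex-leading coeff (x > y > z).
x*z^2 - y^3 - y*z^2

(a) The degree is 3 — no degree-2 surface has this shape.
(b) Reading off the gridlines: the visible x-axis segment lies entirely on the surface; one y-axis crossing is at y = 0; the visible z-axis segment lies entirely on the surface.
(c) Together with the visible shape, these determine p as stated.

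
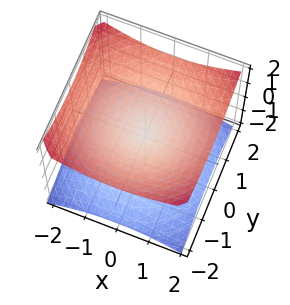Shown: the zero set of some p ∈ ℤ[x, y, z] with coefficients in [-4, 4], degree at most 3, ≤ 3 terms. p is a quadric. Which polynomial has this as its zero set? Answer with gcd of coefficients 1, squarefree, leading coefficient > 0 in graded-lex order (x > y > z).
1. Degree: a double cone through the origin; a quadric, so deg p = 2.
2. By symmetry, the surface is invariant under rotation about z: p = q(x² + y², z); it's symmetric under z → −z, forcing even powers of z.
3. Against the integer gridlines: it crosses the z-axis at the gridline z = 0; it meets the y-axis at y = 0 (among the integer gridlines); it meets the x-axis at x = 0 (among the integer gridlines); a circular section at z = -1 has radius between 1 and 2.
4. Assembling these constraints gives the stated polynomial.

x^2 + y^2 - 2*z^2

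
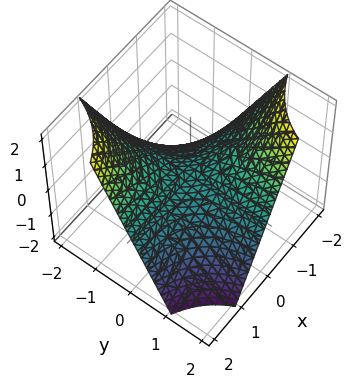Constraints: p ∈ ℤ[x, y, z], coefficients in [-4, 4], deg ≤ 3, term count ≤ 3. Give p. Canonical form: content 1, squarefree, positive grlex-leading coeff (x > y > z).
x*y + z

First, the degree is 2 — a saddle surface; a quadric.
Then, from the visible intercepts: it crosses the z-axis at the gridline z = 0; the visible x-axis segment lies entirely on the surface; every point of the y-axis in the box is on the surface.
Finally, the integer polynomial consistent with all of this is the stated p.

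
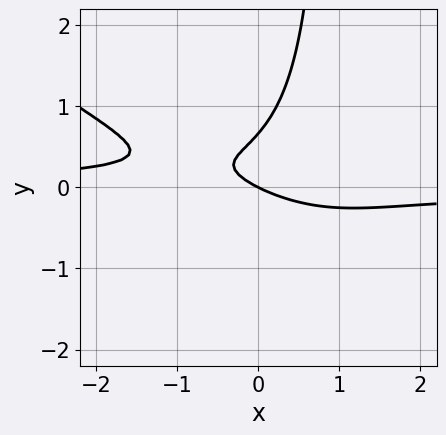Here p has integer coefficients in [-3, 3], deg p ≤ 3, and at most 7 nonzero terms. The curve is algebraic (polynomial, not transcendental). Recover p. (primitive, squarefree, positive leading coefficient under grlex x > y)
The degree is 3 — no degree-2 curve has this shape.
Observable constraints: one x-axis crossing is at x = 0; it meets the y-axis at y = 0 (among the integer gridlines).
Together with the visible shape, these determine p as stated.

2*x^2*y + 3*x*y^2 - 3*y^2 + x + 2*y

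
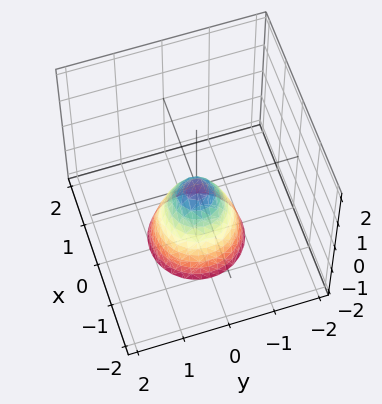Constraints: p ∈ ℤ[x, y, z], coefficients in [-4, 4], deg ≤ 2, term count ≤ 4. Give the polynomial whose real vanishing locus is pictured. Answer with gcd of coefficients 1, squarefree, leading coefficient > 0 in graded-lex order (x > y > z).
2*x^2 + 2*y^2 + z

1. deg p = 2. A paraboloid; a quadric.
2. Symmetries: the z-axis is an axis of rotation, so x and y enter only as x² + y².
3. Observable constraints: it meets the y-axis at y = 0 (among the integer gridlines); it meets the x-axis at x = 0 (among the integer gridlines); it meets the z-axis at z = 0 (among the integer gridlines).
4. Assembling these constraints gives the stated polynomial.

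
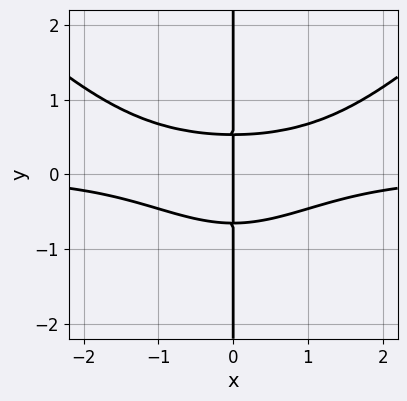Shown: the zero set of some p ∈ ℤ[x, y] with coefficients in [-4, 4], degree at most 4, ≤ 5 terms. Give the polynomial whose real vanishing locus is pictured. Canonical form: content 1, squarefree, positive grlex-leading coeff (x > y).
x^3*y - x*y^3 - 3*x*y^2 + x

Degree: no degree-3 curve has this shape, so deg p = 4.
Checking where it meets the axes: every point of the y-axis in the box is on the curve; one x-axis crossing is at x = 0.
Solving for integer coefficients yields p as stated.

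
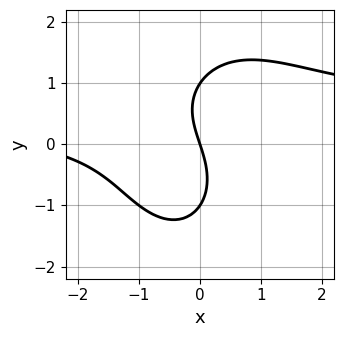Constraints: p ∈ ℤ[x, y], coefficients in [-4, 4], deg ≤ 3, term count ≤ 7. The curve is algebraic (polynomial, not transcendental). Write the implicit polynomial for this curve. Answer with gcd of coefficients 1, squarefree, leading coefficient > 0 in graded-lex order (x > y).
2*x^2*y + y^3 - x^2 - 3*x - y

The degree is 3 — no degree-2 curve has this shape.
From the axis intercepts and sections: among the integer gridlines, it crosses the y-axis at y ∈ {-1, 0, 1}; one x-axis crossing is at x = 0.
These observations pin down the coefficients.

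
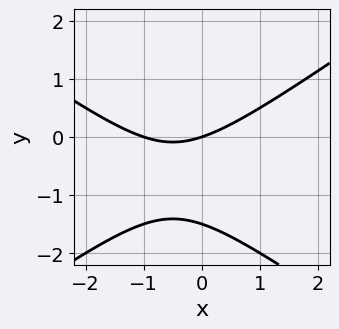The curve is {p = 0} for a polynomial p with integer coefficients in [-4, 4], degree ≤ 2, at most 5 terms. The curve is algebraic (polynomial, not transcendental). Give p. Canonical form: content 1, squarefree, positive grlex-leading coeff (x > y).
x^2 - 2*y^2 + x - 3*y

1. Degree: the shape is more complex than any degree-1 curve, so deg p = 2.
2. Checking where it meets the axes: it meets the y-axis at y = 0 (among the integer gridlines); among the integer gridlines, it crosses the x-axis at x ∈ {-1, 0}.
3. Assembling these constraints gives the stated polynomial.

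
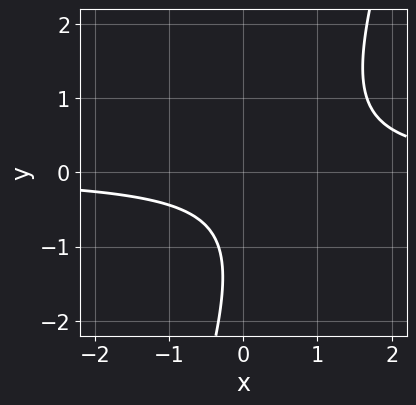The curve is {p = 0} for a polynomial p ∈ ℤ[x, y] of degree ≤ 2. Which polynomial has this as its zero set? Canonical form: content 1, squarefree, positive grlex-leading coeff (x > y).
1. Degree: no degree-1 curve has this shape, so deg p = 2.
2. Observable constraints: the curve avoids every integer y-axis point in the box; no x-intercept at any integer in the box.
3. Assembling these constraints gives the stated polynomial.

3*x*y - y^2 - 2*y - 2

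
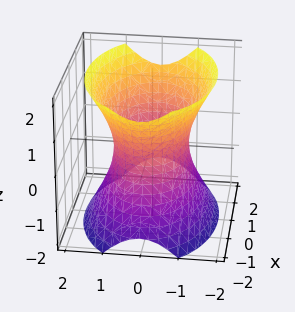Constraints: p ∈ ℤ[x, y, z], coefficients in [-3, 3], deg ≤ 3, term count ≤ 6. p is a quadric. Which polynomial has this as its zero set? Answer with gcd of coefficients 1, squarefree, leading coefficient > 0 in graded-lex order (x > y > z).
x^2 + 2*y^2 - z^2 - 2

Degree: one connected sheet with a waist; a quadric, so deg p = 2.
Symmetries: it's symmetric under z → −z, forcing even powers of z; it's symmetric under y → −y, forcing even powers of y; mirror symmetry x ↦ −x ⇒ only even powers of x.
Against the integer gridlines: no z-intercept at any integer in the box; among the integer gridlines, it crosses the y-axis at y ∈ {-1, 1}.
Putting this together gives p.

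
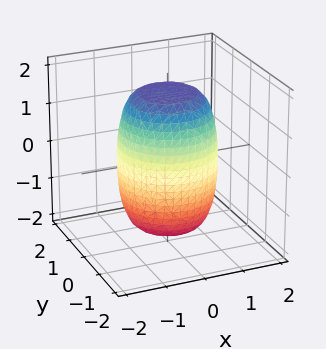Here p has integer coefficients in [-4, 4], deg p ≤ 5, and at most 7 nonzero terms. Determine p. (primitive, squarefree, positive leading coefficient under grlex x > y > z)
2*x^4 + 4*x^2*y^2 + 2*y^4 - x^2 - y^2 + z^2 - 3

First, the degree is 4 — the shape is more complex than any degree-3 surface.
Next, symmetries: the z-axis is an axis of rotation, so x and y enter only as x² + y².
Next, checking where it meets the axes: a circular section at z = -1 has radius between 1 and 2.
Finally, the integer polynomial consistent with all of this is the stated p.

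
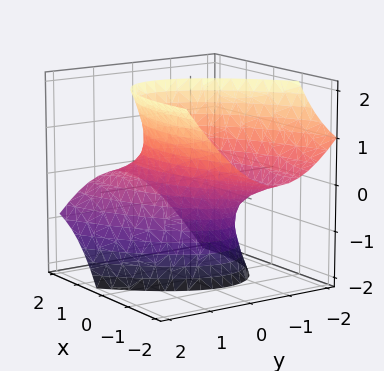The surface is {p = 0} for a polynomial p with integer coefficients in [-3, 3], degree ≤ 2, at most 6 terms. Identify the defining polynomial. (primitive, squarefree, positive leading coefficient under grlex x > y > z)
x^2 - 2*x*y + 3*x*z + 3*y^2 - z^2 - 2

1. deg p = 2. No degree-1 surface has this shape.
2. From the visible intercepts: the surface avoids every integer z-axis point in the box.
3. These observations pin down the coefficients.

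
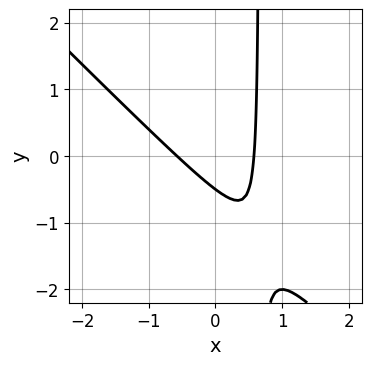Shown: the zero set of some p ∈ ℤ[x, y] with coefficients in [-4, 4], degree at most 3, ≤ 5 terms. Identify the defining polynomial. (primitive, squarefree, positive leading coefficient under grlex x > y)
(a) deg p = 2.
(b) Putting this together gives p.

3*x^2 + 3*x*y - 2*y - 1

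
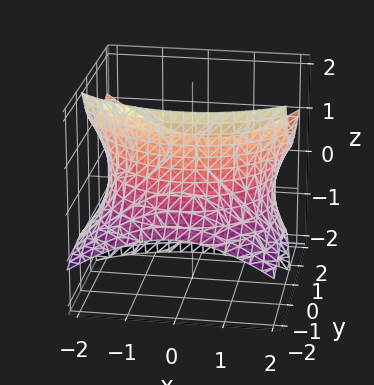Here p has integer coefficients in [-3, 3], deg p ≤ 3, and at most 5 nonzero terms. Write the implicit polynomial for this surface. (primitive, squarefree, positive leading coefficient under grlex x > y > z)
x^2 + y^2 - 2*y*z - z^2 - 3

First, deg p = 2.
Then, reading off the gridlines: the surface avoids every integer z-axis point in the box.
Finally, together with the visible shape, these determine p as stated.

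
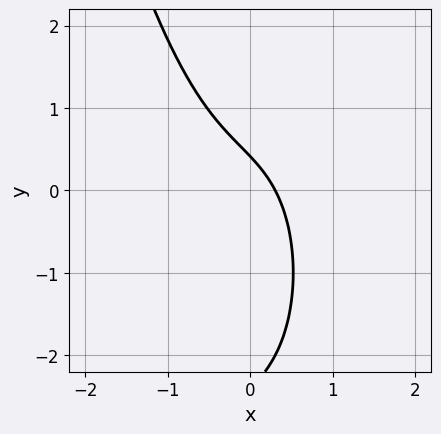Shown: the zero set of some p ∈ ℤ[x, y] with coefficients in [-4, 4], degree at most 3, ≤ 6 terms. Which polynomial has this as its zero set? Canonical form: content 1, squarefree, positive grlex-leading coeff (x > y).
3*x^3 + y^2 + 3*x + 2*y - 1

(a) The degree is 3 — the shape is more complex than any degree-2 curve.
(b) Putting this together gives p.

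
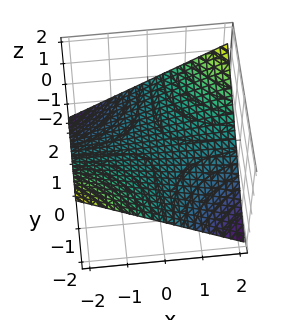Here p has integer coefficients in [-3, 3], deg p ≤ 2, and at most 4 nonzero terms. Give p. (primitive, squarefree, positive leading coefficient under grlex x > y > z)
(a) Degree: a hyperbolic paraboloid; a quadric, so deg p = 2.
(b) From the visible intercepts: every point of the x-axis in the box is on the surface; it crosses the z-axis at the gridline z = 0; the visible y-axis segment lies entirely on the surface.
(c) Together with the visible shape, these determine p as stated.

x*y - 3*z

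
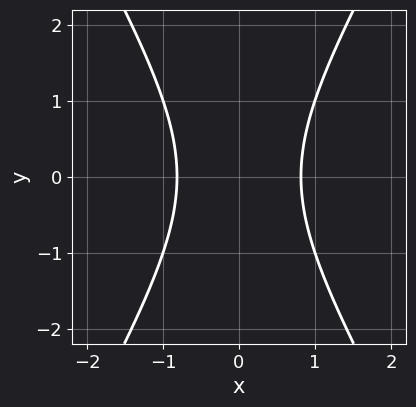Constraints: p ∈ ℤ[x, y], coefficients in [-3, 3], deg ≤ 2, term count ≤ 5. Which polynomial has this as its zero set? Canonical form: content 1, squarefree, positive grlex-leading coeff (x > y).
1. deg p = 2. No degree-1 curve has this shape.
2. Symmetries: it's symmetric under y → −y, forcing even powers of y; it's symmetric under x → −x, forcing even powers of x.
3. Checking where it meets the axes: no y-intercept at any integer in the box.
4. The integer polynomial consistent with all of this is the stated p.

3*x^2 - y^2 - 2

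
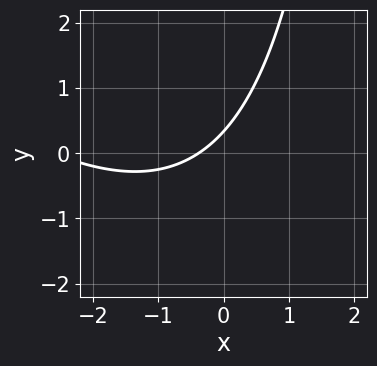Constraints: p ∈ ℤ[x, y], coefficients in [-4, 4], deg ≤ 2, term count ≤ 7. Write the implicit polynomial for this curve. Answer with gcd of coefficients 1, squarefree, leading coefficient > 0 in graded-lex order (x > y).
x^2 + x*y + 3*x - 3*y + 1

1. Degree: the shape is more complex than any degree-1 curve, so deg p = 2.
2. Putting this together gives p.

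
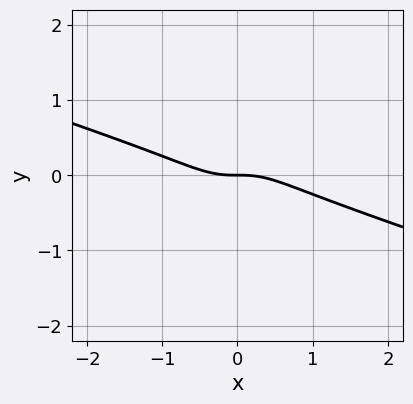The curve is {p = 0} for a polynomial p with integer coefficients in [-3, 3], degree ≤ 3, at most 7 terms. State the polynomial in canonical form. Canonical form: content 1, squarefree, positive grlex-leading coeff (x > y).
(a) deg p = 3. No degree-2 curve has this shape.
(b) Reading off the gridlines: it crosses the y-axis at the gridline y = 0; it crosses the x-axis at the gridline x = 0.
(c) Together with the visible shape, these determine p as stated.

x^3 + 3*x^2*y + x*y^2 + 3*y^3 + y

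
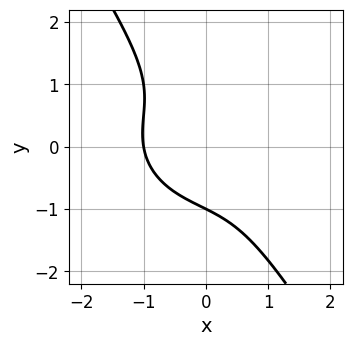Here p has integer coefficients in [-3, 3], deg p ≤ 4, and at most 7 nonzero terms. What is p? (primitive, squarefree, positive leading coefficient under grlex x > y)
2*x^3 + x^2*y + 3*x*y^2 + 2*y^3 + 2

Degree: the shape is more complex than any degree-2 curve, so deg p = 3.
From the visible intercepts: it crosses the x-axis at the gridline x = -1; one y-axis crossing is at y = -1.
The integer polynomial consistent with all of this is the stated p.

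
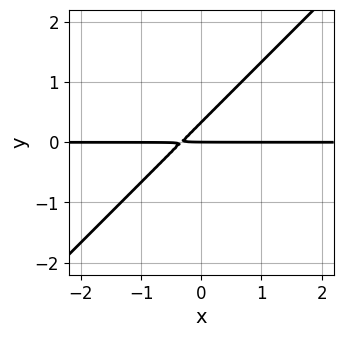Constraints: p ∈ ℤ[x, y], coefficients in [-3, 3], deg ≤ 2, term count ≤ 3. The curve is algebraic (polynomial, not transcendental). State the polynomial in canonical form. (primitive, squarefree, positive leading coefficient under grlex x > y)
3*x*y - 3*y^2 + y

Degree: the shape is more complex than any degree-1 curve, so deg p = 2.
Against the integer gridlines: one y-axis crossing is at y = 0; every point of the x-axis in the box is on the curve.
These observations pin down the coefficients.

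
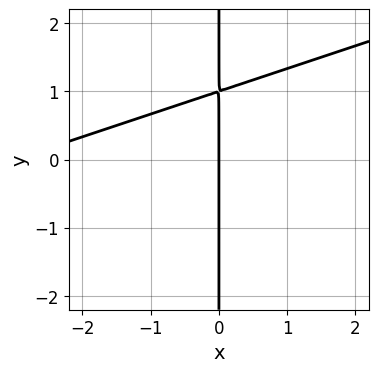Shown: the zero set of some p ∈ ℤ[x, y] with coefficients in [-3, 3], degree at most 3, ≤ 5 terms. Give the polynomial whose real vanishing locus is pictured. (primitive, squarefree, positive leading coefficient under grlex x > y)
deg p = 2.
Observable constraints: every point of the y-axis in the box is on the curve; it crosses the x-axis at the gridline x = 0.
Putting this together gives p.

x^2 - 3*x*y + 3*x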